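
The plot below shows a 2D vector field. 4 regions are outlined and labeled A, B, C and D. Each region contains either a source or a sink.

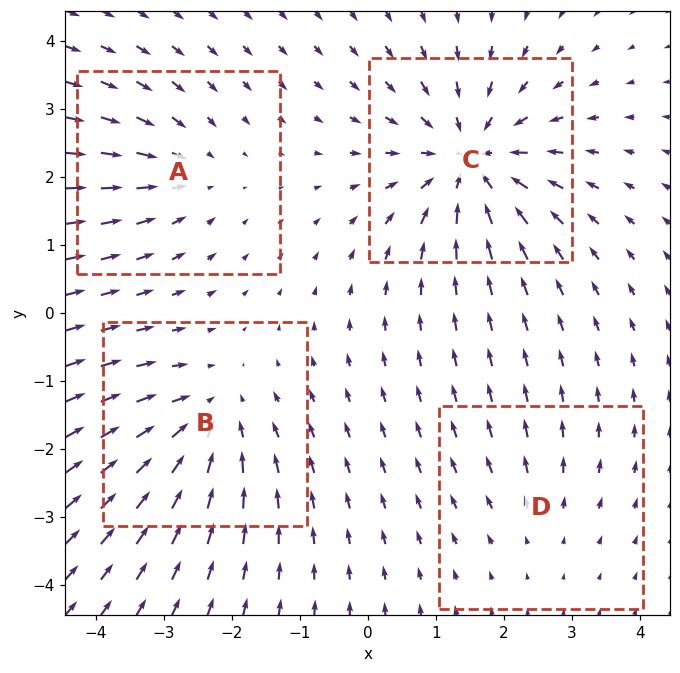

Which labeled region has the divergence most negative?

Divergence at each region's feature centre — A: about -4, B: about -5, C: about -7, D: about +2. Region C is most negative.

C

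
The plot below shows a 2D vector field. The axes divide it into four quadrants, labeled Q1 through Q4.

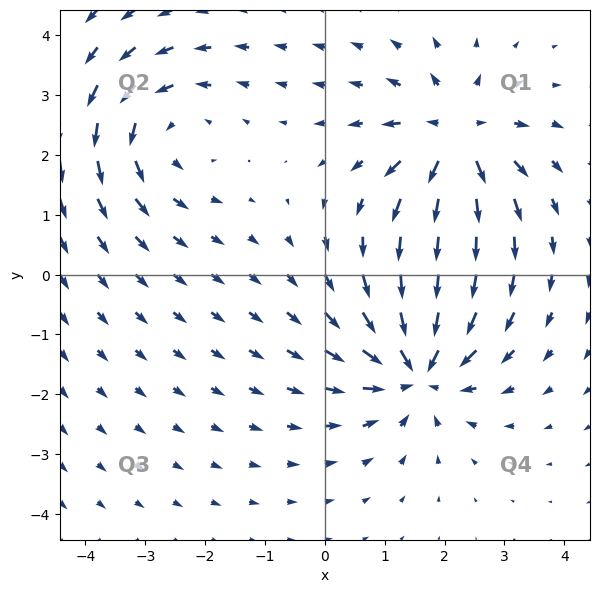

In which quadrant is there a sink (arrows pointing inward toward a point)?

Q4

The sink sits at approximately (1.5, -1.6), which lies in quadrant Q4. The divergence there is about -5, negative as expected for a sink.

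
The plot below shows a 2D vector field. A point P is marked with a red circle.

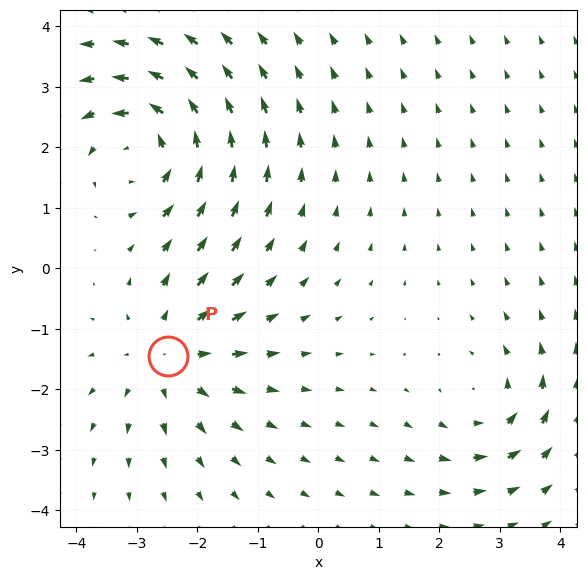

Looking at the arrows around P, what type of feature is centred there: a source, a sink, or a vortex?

At P (-2.5, -1.4) the arrows spread outward. Divergence about +4, curl ≈0 — positive divergence with near-zero curl is a source.

source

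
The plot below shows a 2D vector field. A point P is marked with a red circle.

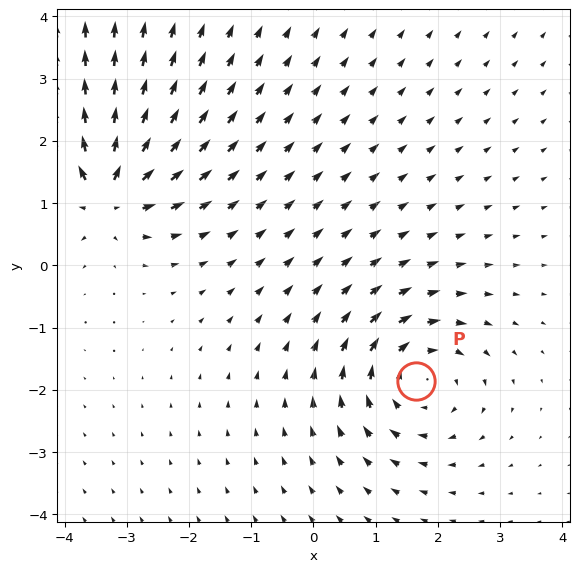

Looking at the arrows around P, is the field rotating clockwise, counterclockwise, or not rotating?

Near P at (1.7, -1.9) the arrows circulate clockwise. The curl (z-component) there is about -4; negative curl means clockwise rotation.

clockwise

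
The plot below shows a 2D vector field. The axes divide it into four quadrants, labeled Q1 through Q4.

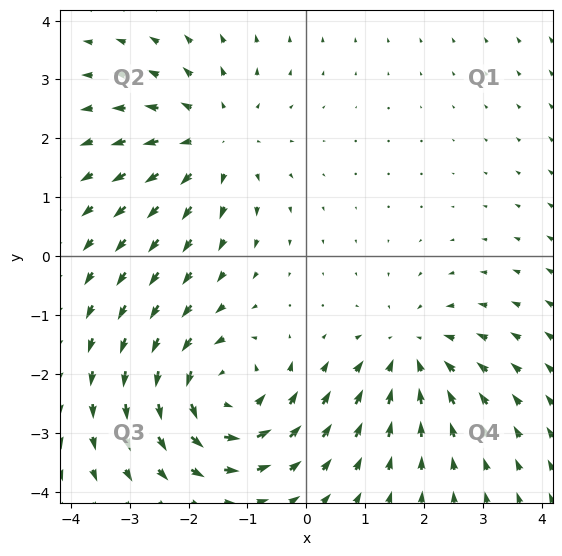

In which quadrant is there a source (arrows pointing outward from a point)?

The source sits at approximately (-1.6, 2.0), which lies in quadrant Q2. The divergence there is about +4, positive as expected for a source.

Q2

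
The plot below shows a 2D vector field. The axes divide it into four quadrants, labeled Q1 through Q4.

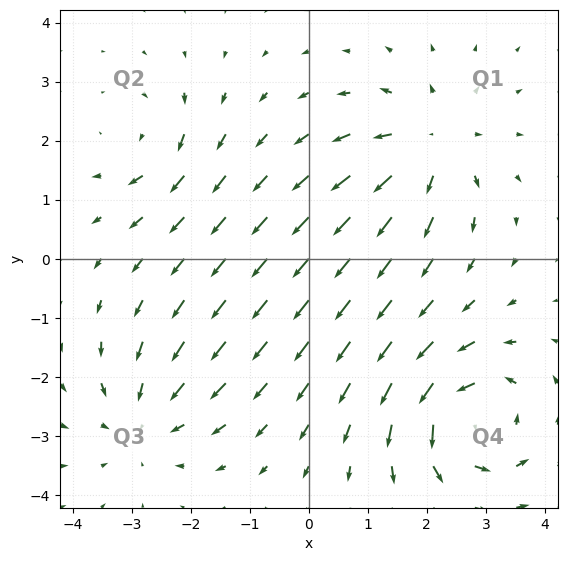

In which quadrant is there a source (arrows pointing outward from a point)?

Q1

The source sits at approximately (2.1, 1.9), which lies in quadrant Q1. The divergence there is about +4, positive as expected for a source.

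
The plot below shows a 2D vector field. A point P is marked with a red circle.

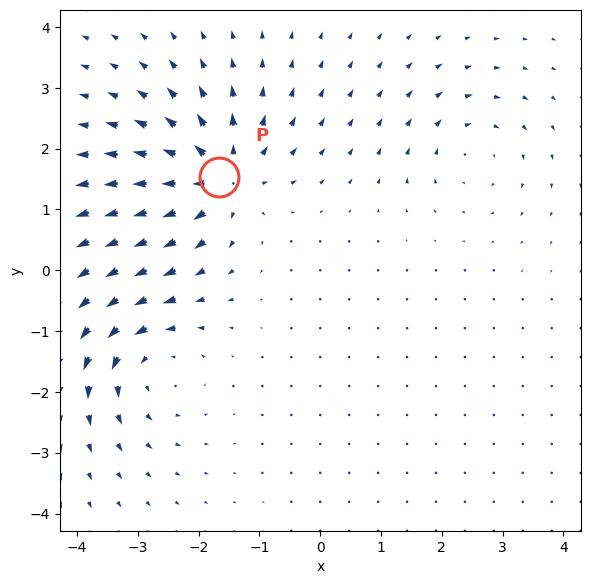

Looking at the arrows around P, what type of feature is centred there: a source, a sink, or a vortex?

At P (-1.7, 1.5) the arrows spread outward. Divergence about +6, curl ≈0 — positive divergence with near-zero curl is a source.

source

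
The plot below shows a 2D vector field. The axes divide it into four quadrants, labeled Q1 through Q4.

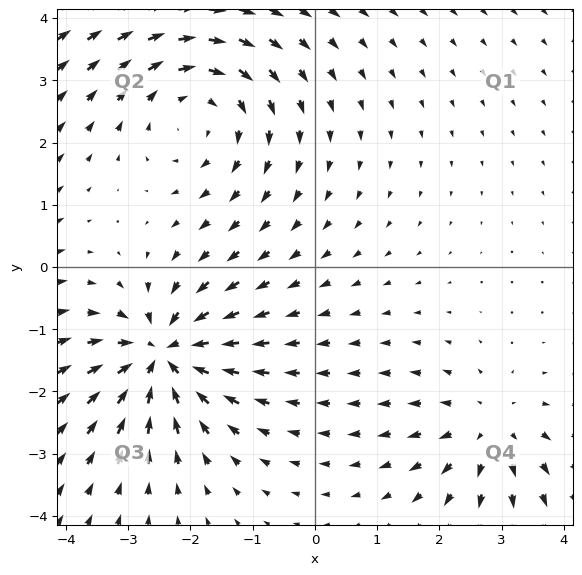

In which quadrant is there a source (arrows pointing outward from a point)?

Q4

The source sits at approximately (2.8, -2.6), which lies in quadrant Q4. The divergence there is about +3, positive as expected for a source.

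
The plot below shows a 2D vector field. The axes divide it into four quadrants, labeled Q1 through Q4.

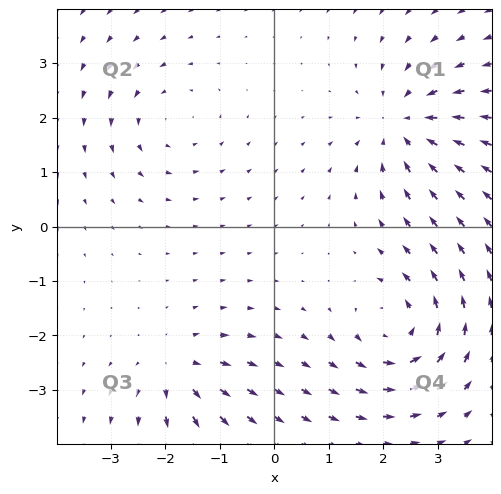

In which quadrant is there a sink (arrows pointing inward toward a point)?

The sink sits at approximately (2.4, 1.9), which lies in quadrant Q1. The divergence there is about -4, negative as expected for a sink.

Q1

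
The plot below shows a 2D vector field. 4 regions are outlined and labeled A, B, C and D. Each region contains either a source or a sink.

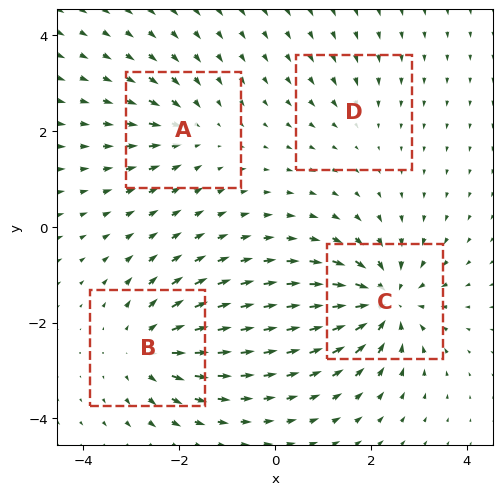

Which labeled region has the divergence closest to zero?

D

Divergence at each region's feature centre — A: about -4, B: about +5, C: about -7, D: about -2. Region D is closest to zero.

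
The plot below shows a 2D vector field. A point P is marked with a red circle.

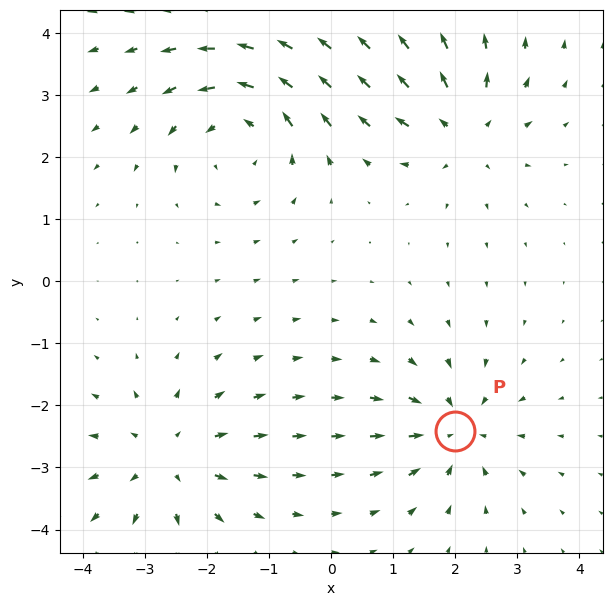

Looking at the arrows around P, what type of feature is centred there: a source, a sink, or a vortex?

sink

At P (2.0, -2.4) the arrows converge inward. Divergence about -5, curl ≈0 — negative divergence with near-zero curl is a sink.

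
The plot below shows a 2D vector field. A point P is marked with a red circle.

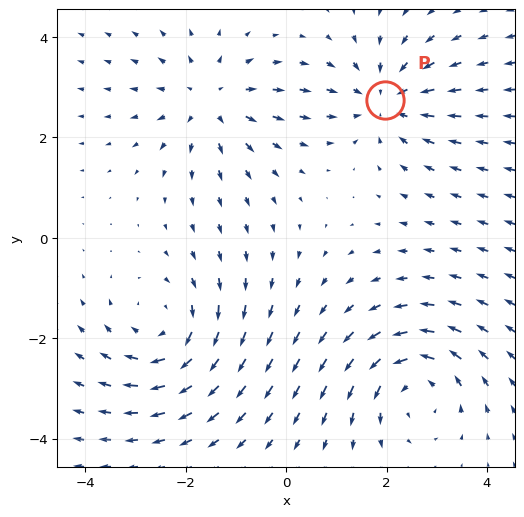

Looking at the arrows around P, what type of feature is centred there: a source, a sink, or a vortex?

At P (2.0, 2.7) the arrows converge inward. Divergence about -3, curl ≈0 — negative divergence with near-zero curl is a sink.

sink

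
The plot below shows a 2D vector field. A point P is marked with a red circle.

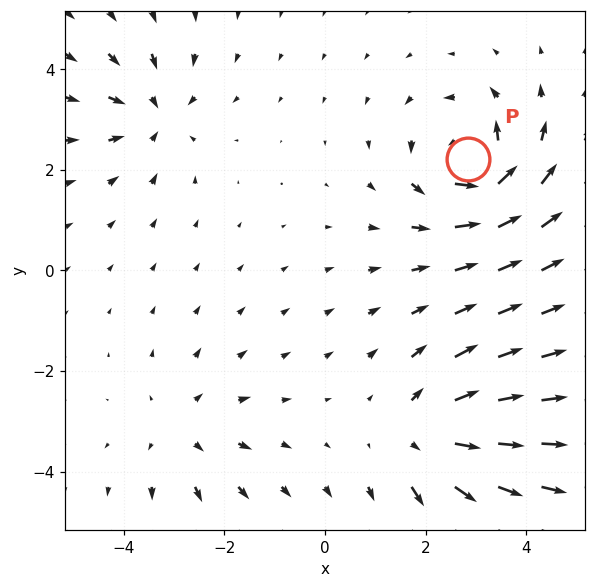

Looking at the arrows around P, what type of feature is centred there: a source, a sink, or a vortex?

vortex

At P (2.8, 2.2) the arrows circulate counterclockwise. Divergence ≈0, curl about +6 — near-zero divergence with nonzero curl is a vortex.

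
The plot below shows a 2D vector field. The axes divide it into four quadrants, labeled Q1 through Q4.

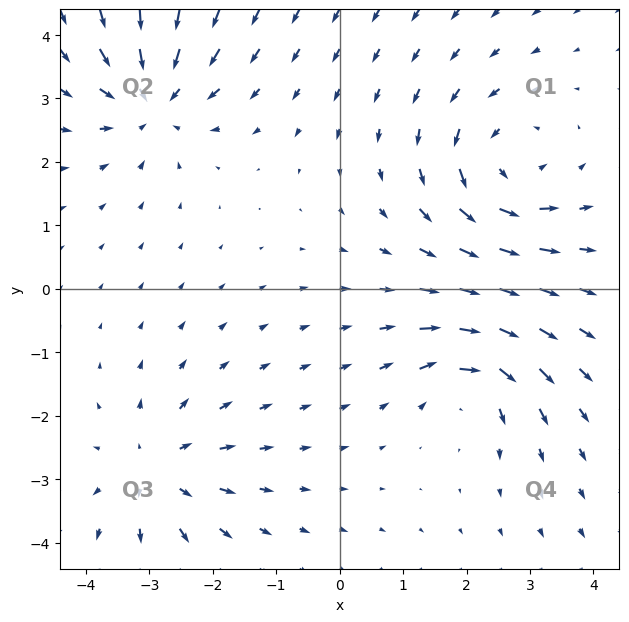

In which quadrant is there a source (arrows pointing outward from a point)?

The source sits at approximately (-2.9, -2.9), which lies in quadrant Q3. The divergence there is about +3, positive as expected for a source.

Q3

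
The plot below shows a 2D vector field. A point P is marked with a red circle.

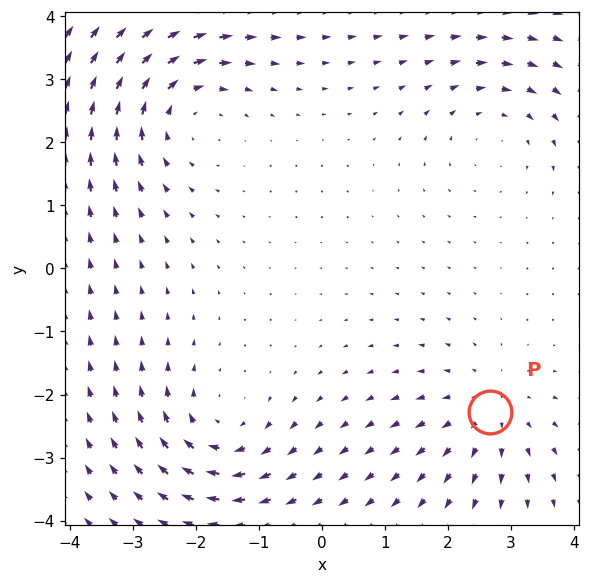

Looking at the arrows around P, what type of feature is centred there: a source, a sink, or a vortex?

source

At P (2.7, -2.3) the arrows spread outward. Divergence about +3, curl ≈0 — positive divergence with near-zero curl is a source.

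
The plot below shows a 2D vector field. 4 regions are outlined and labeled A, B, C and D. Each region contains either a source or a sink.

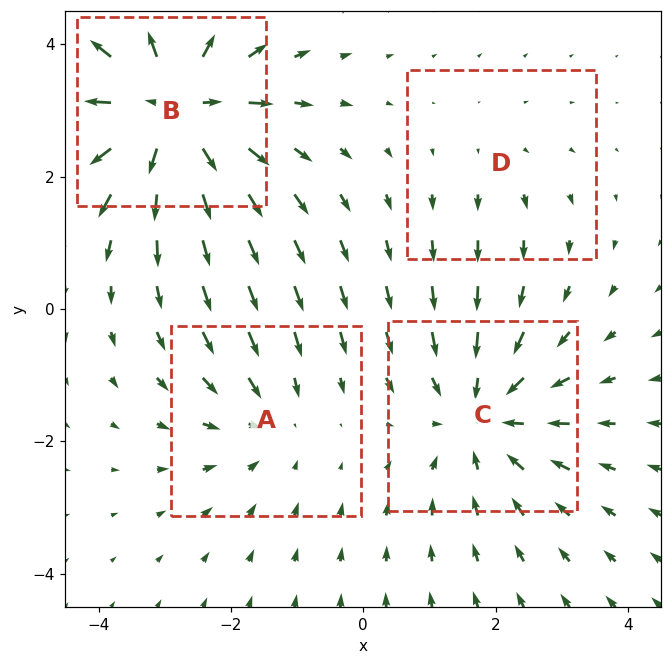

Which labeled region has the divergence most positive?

B

Divergence at each region's feature centre — A: about -3, B: about +6, C: about -4, D: about +2. Region B is most positive.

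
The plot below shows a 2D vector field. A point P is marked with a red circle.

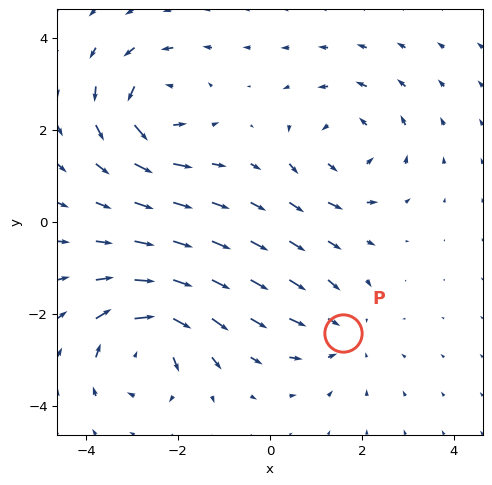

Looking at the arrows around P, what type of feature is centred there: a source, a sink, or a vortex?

At P (1.6, -2.4) the arrows converge inward. Divergence about -3, curl ≈0 — negative divergence with near-zero curl is a sink.

sink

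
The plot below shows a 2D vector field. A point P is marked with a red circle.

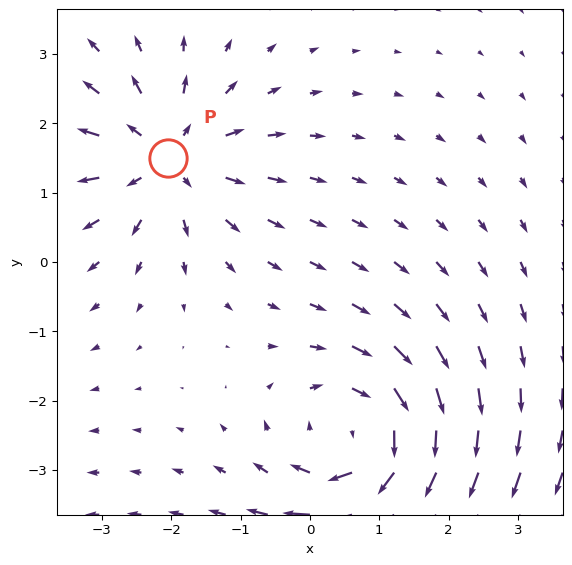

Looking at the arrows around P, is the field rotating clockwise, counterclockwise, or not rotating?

Near P at (-2.1, 1.5) the arrows show no circulation. The curl there is ≈0.

not rotating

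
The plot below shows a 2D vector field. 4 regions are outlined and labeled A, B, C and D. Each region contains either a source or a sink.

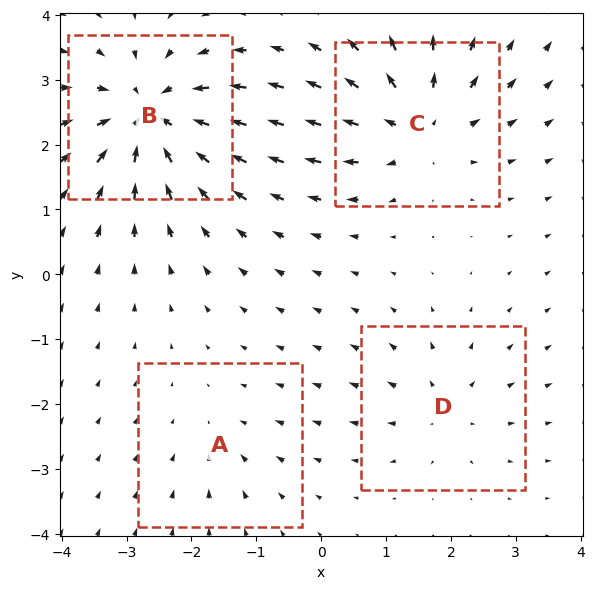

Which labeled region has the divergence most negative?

Divergence at each region's feature centre — A: about -2, B: about -7, C: about +6, D: about +3. Region B is most negative.

B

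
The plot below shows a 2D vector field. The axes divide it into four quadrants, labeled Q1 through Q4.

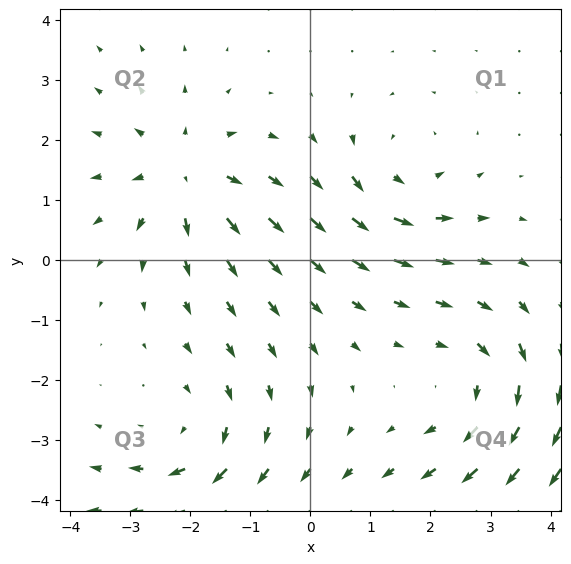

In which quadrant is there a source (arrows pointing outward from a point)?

The source sits at approximately (-2.1, 1.4), which lies in quadrant Q2. The divergence there is about +4, positive as expected for a source.

Q2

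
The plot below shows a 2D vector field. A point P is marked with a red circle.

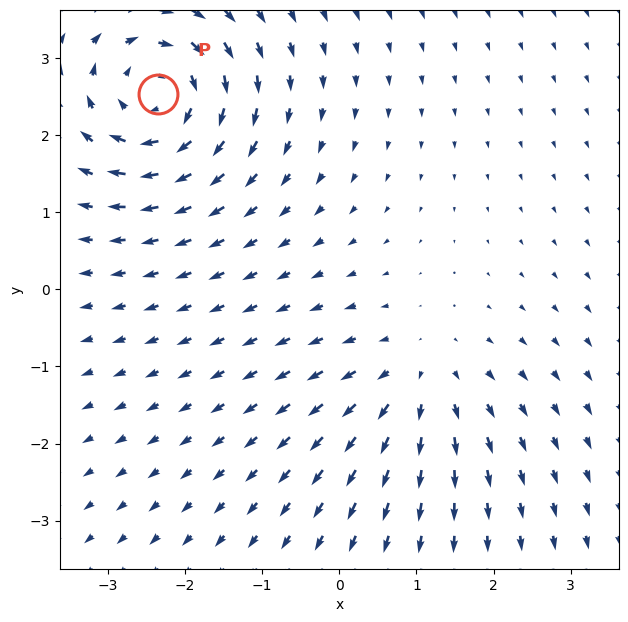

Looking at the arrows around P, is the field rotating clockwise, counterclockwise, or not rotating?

Near P at (-2.3, 2.5) the arrows circulate clockwise. The curl (z-component) there is about -5; negative curl means clockwise rotation.

clockwise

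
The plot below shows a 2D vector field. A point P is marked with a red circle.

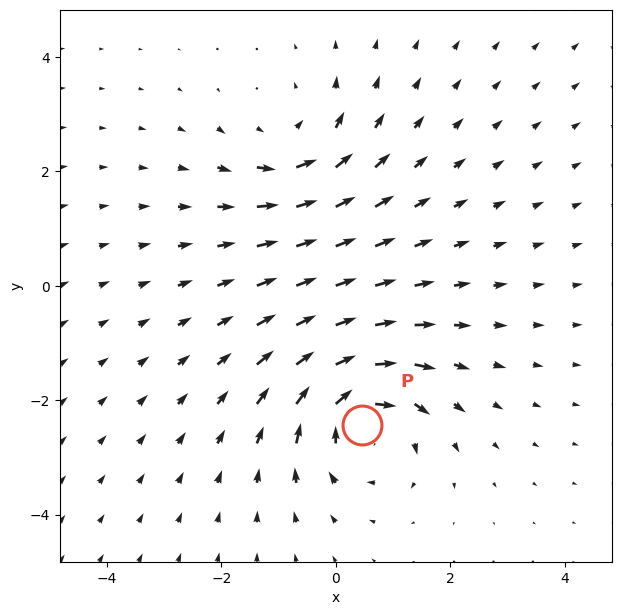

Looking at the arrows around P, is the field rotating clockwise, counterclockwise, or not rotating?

Near P at (0.5, -2.4) the arrows circulate clockwise. The curl (z-component) there is about -5; negative curl means clockwise rotation.

clockwise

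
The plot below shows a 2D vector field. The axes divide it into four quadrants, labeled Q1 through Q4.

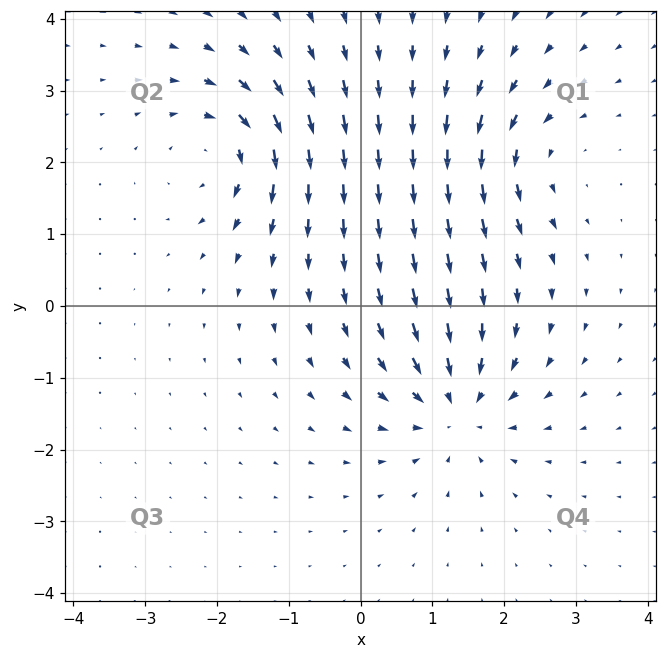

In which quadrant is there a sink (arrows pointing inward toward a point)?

Q4

The sink sits at approximately (1.3, -1.4), which lies in quadrant Q4. The divergence there is about -6, negative as expected for a sink.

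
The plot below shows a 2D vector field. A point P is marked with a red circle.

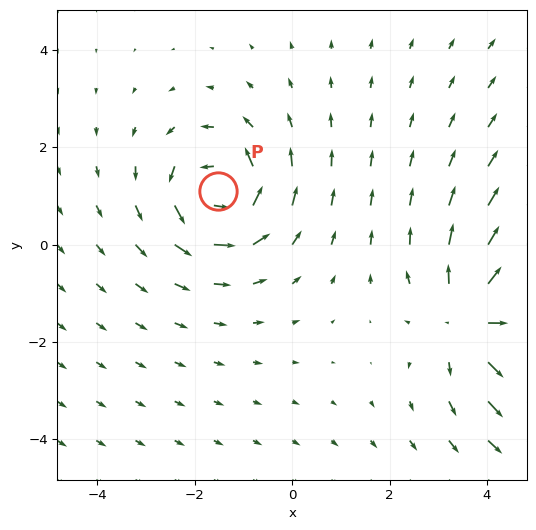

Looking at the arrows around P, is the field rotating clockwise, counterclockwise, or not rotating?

Near P at (-1.5, 1.1) the arrows circulate counterclockwise. The curl (z-component) there is about +5; positive curl means counterclockwise rotation.

counterclockwise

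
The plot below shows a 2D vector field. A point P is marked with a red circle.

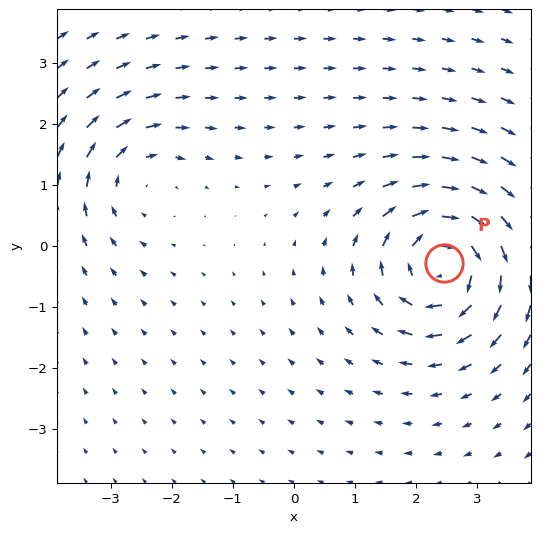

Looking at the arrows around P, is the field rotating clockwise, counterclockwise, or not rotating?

clockwise

Near P at (2.5, -0.3) the arrows circulate clockwise. The curl (z-component) there is about -6; negative curl means clockwise rotation.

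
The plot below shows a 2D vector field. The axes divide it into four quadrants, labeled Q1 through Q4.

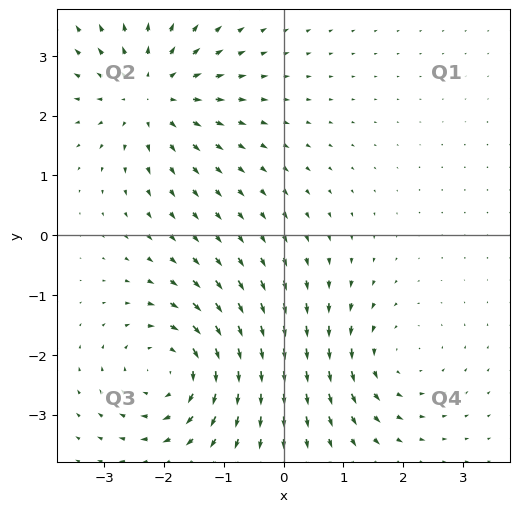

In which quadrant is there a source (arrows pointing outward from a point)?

The source sits at approximately (-2.2, 2.4), which lies in quadrant Q2. The divergence there is about +4, positive as expected for a source.

Q2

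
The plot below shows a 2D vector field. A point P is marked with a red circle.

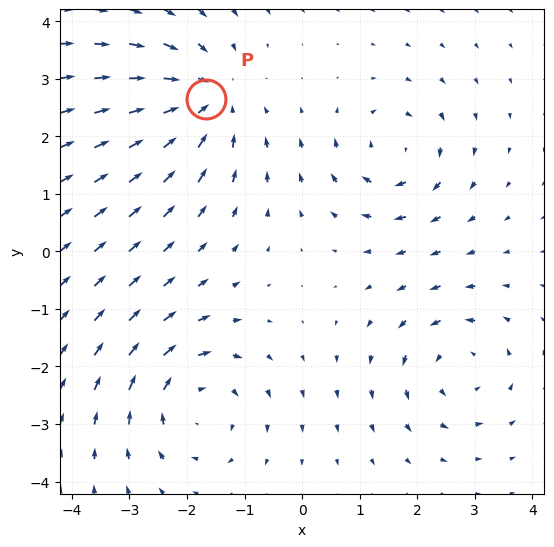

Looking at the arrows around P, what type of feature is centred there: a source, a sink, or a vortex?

At P (-1.7, 2.7) the arrows converge inward. Divergence about -4, curl ≈0 — negative divergence with near-zero curl is a sink.

sink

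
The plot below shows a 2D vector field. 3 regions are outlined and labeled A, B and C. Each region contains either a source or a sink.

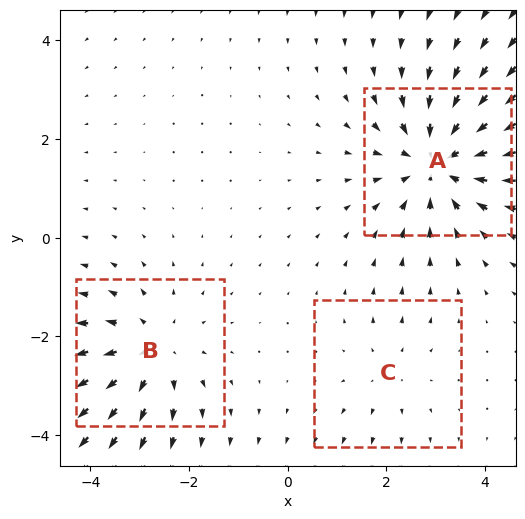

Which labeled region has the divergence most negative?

A

Divergence at each region's feature centre — A: about -4, B: about +3, C: about +2. Region A is most negative.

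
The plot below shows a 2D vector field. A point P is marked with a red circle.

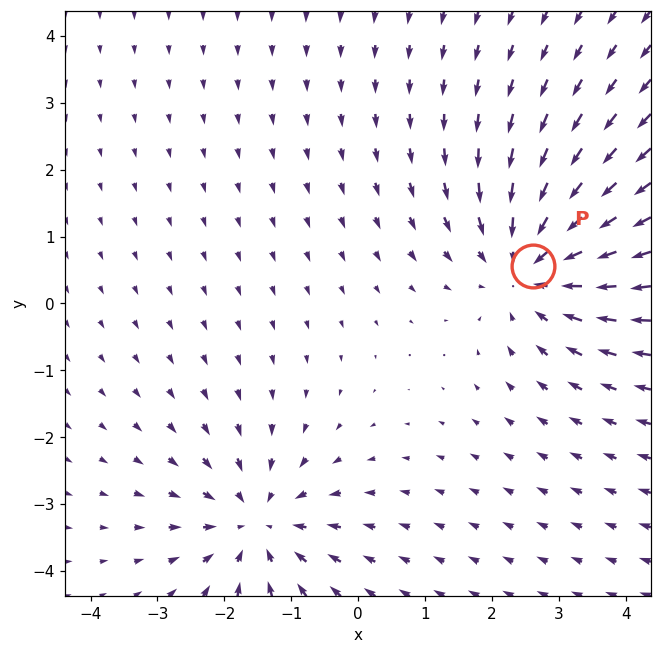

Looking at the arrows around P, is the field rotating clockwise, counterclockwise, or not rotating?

Near P at (2.6, 0.6) the arrows show no circulation. The curl there is ≈0.

not rotating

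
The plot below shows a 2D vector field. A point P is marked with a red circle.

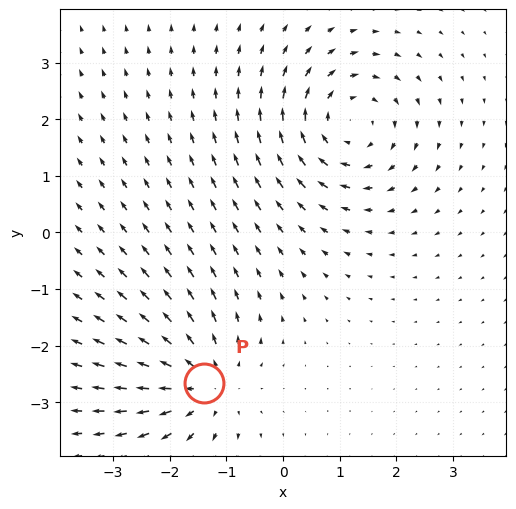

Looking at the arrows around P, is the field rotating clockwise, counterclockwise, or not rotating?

not rotating

Near P at (-1.4, -2.7) the arrows show no circulation. The curl there is ≈0.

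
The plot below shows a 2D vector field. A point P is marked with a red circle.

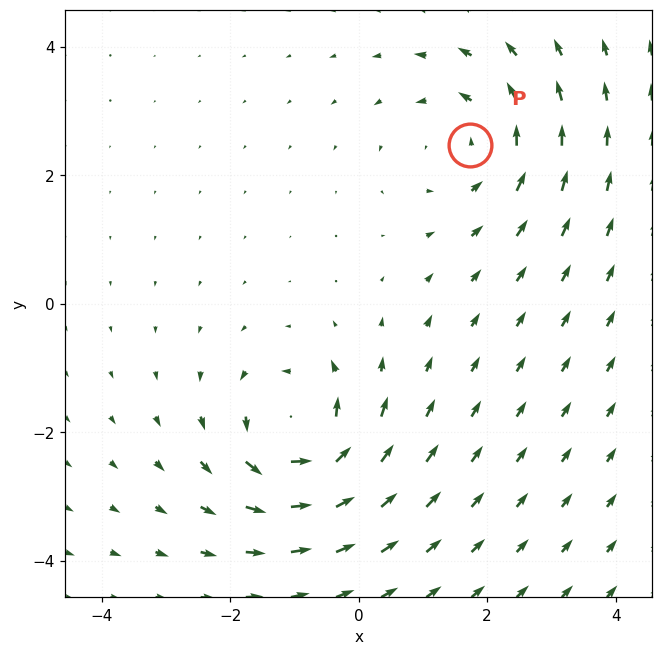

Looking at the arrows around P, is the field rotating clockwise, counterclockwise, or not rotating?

Near P at (1.7, 2.5) the arrows circulate counterclockwise. The curl (z-component) there is about +4; positive curl means counterclockwise rotation.

counterclockwise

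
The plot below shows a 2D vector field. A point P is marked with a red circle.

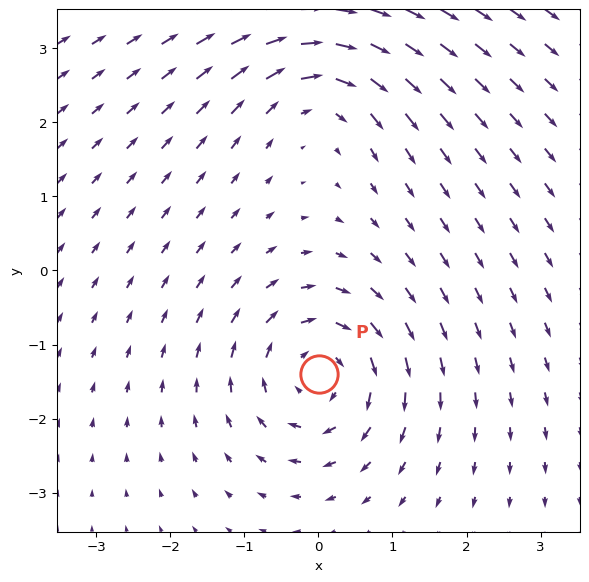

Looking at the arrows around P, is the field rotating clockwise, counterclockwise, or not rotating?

Near P at (0.0, -1.4) the arrows circulate clockwise. The curl (z-component) there is about -4; negative curl means clockwise rotation.

clockwise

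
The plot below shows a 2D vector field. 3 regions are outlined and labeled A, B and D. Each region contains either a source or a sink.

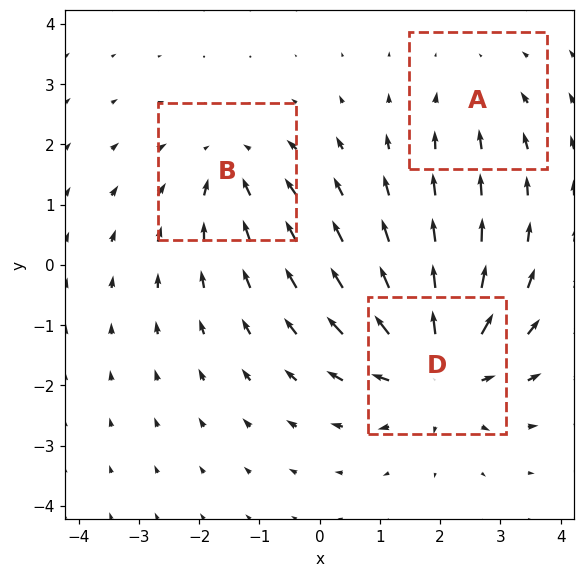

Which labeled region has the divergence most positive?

D

Divergence at each region's feature centre — A: about -2, B: about -3, D: about +5. Region D is most positive.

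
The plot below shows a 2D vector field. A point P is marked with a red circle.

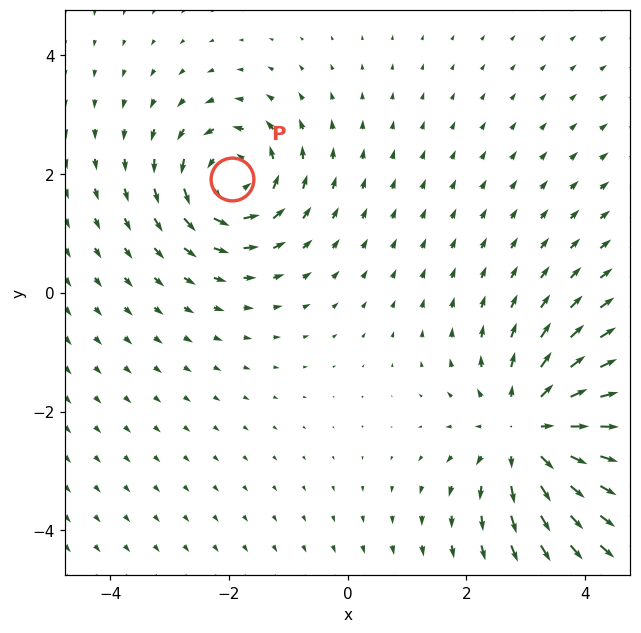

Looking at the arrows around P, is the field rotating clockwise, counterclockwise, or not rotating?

counterclockwise

Near P at (-2.0, 1.9) the arrows circulate counterclockwise. The curl (z-component) there is about +4; positive curl means counterclockwise rotation.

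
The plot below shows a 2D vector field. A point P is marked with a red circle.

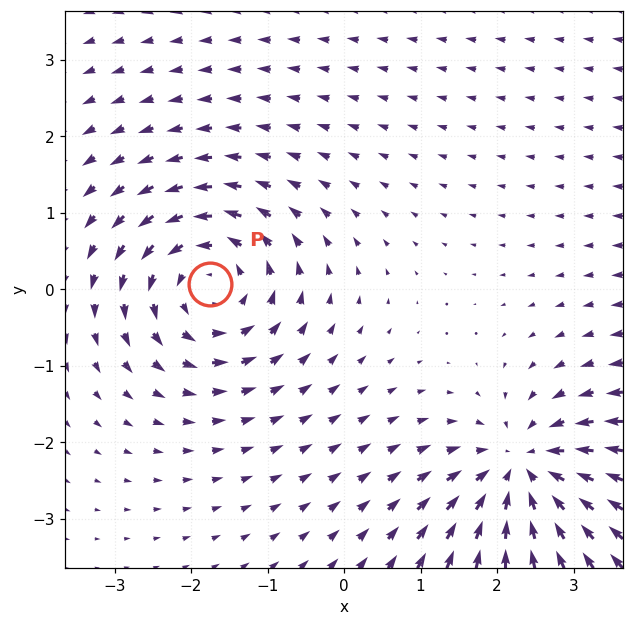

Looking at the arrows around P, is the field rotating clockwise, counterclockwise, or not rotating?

counterclockwise

Near P at (-1.8, 0.1) the arrows circulate counterclockwise. The curl (z-component) there is about +3; positive curl means counterclockwise rotation.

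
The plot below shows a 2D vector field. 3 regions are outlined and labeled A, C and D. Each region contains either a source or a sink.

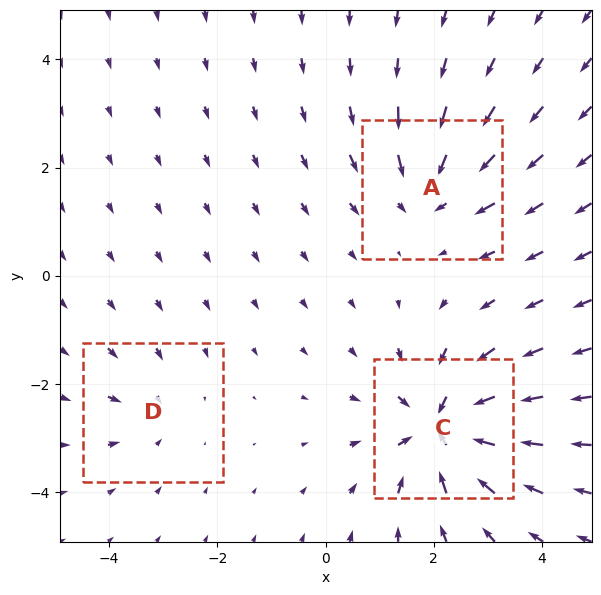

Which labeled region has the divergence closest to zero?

Divergence at each region's feature centre — A: about -3, C: about -6, D: about -2. Region D is closest to zero.

D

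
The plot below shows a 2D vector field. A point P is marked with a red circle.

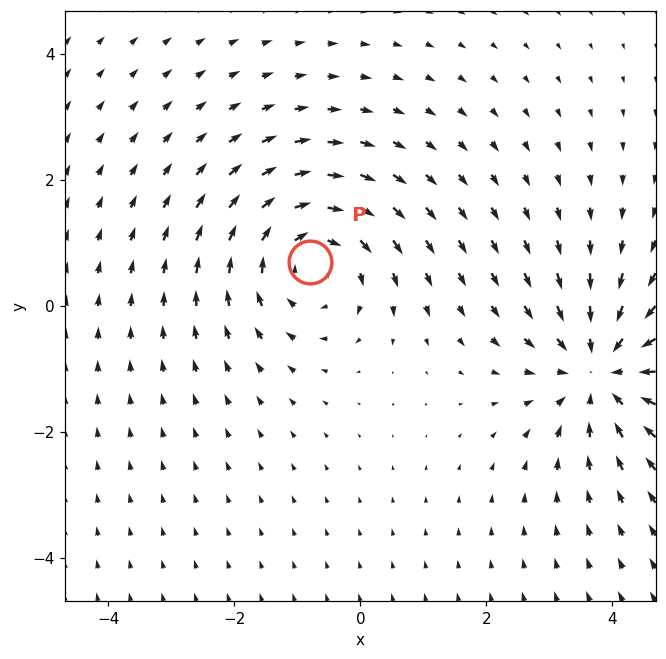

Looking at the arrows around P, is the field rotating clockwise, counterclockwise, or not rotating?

clockwise

Near P at (-0.8, 0.7) the arrows circulate clockwise. The curl (z-component) there is about -3; negative curl means clockwise rotation.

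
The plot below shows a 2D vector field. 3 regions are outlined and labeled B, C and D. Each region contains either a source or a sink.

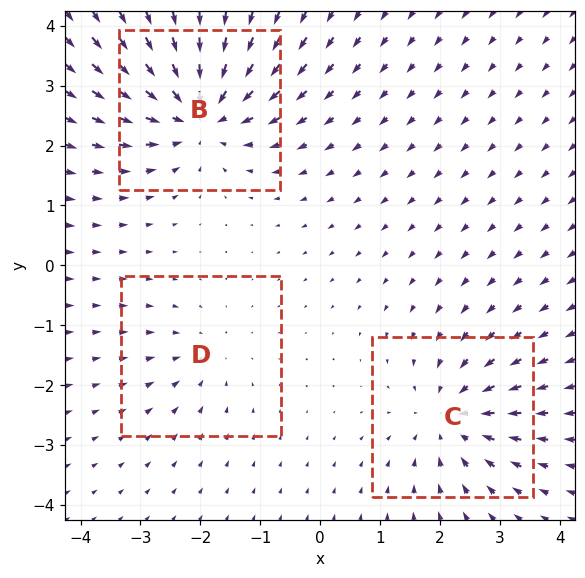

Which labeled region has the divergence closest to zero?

Divergence at each region's feature centre — B: about -5, C: about -4, D: about -2. Region D is closest to zero.

D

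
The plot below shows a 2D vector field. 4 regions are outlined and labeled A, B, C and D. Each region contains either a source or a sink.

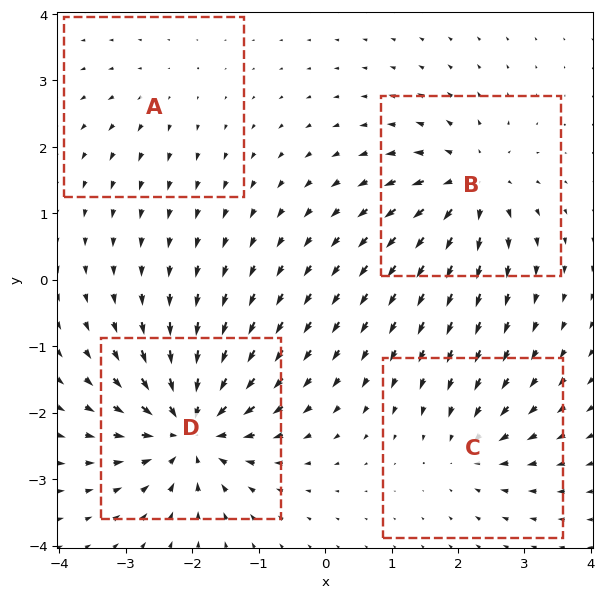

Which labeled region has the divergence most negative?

Divergence at each region's feature centre — A: about +2, B: about +6, C: about -4, D: about -8. Region D is most negative.

D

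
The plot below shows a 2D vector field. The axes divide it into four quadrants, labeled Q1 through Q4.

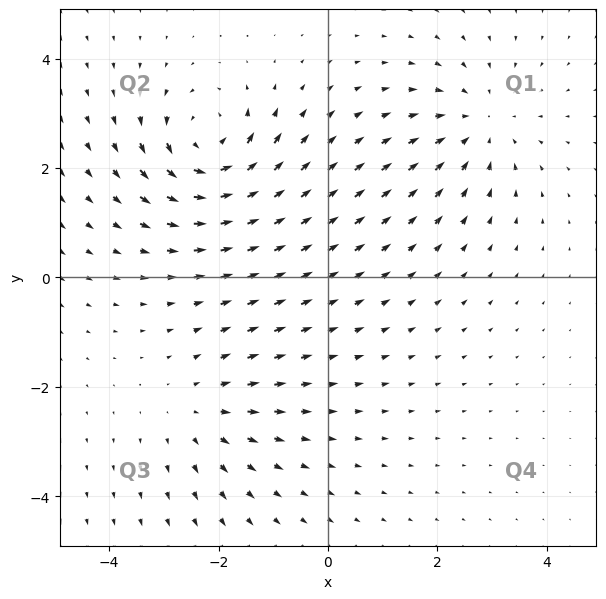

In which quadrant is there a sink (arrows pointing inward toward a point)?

Q1

The sink sits at approximately (2.8, 2.8), which lies in quadrant Q1. The divergence there is about -3, negative as expected for a sink.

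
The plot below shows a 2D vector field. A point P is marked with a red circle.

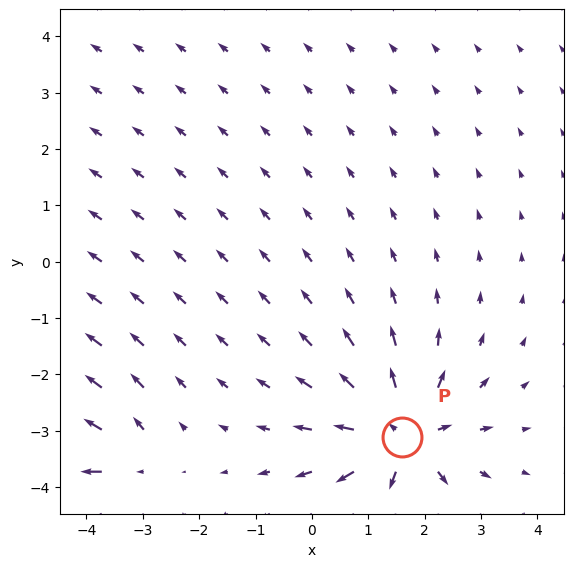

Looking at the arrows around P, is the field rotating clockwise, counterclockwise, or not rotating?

not rotating

Near P at (1.6, -3.1) the arrows show no circulation. The curl there is ≈0.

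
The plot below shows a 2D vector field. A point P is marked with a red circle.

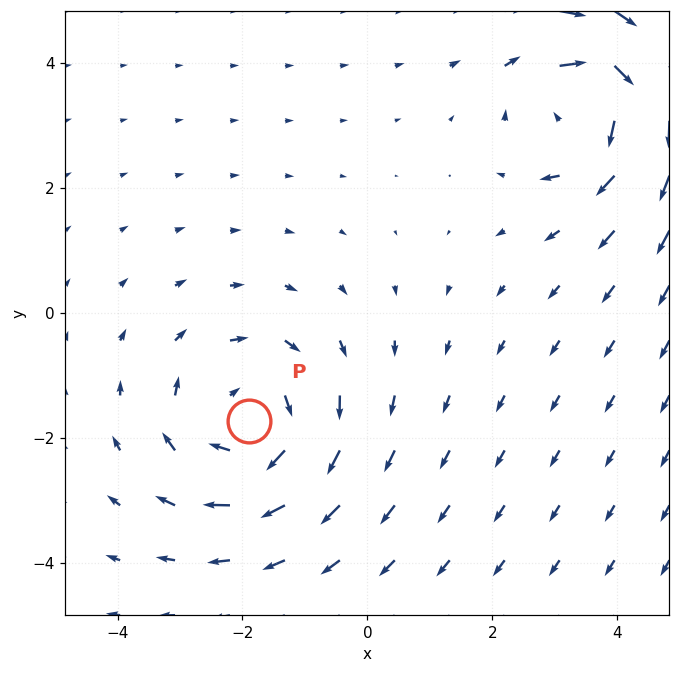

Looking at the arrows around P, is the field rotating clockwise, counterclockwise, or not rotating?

clockwise

Near P at (-1.9, -1.7) the arrows circulate clockwise. The curl (z-component) there is about -3; negative curl means clockwise rotation.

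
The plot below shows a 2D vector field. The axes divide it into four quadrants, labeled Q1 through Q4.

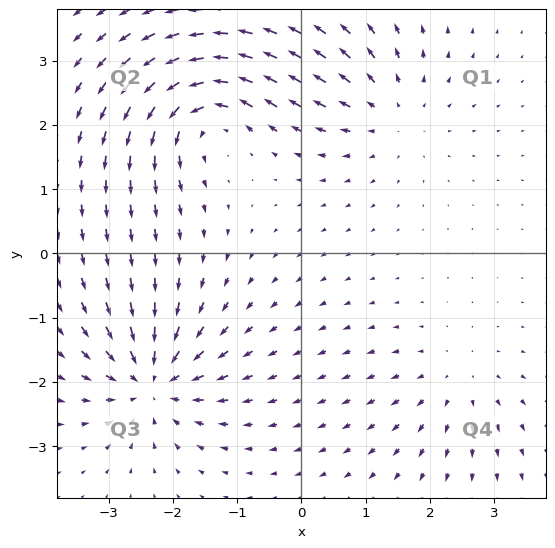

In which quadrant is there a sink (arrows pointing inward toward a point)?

Q3

The sink sits at approximately (-2.3, -2.0), which lies in quadrant Q3. The divergence there is about -7, negative as expected for a sink.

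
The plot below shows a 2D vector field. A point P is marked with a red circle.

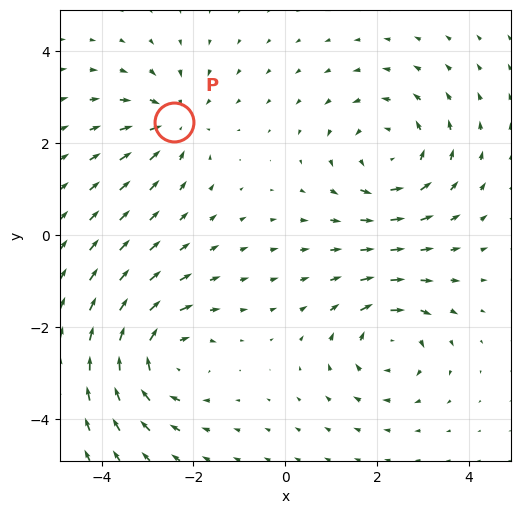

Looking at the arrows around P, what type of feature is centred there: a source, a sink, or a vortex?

At P (-2.4, 2.5) the arrows converge inward. Divergence about -4, curl ≈0 — negative divergence with near-zero curl is a sink.

sink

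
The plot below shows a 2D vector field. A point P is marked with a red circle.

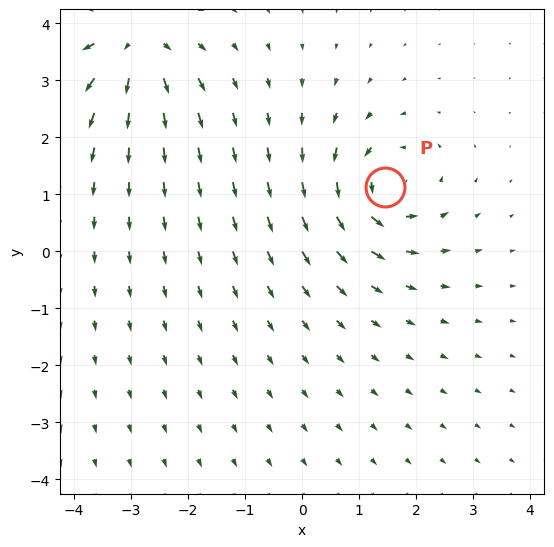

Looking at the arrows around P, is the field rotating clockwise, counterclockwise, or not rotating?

counterclockwise

Near P at (1.5, 1.1) the arrows circulate counterclockwise. The curl (z-component) there is about +6; positive curl means counterclockwise rotation.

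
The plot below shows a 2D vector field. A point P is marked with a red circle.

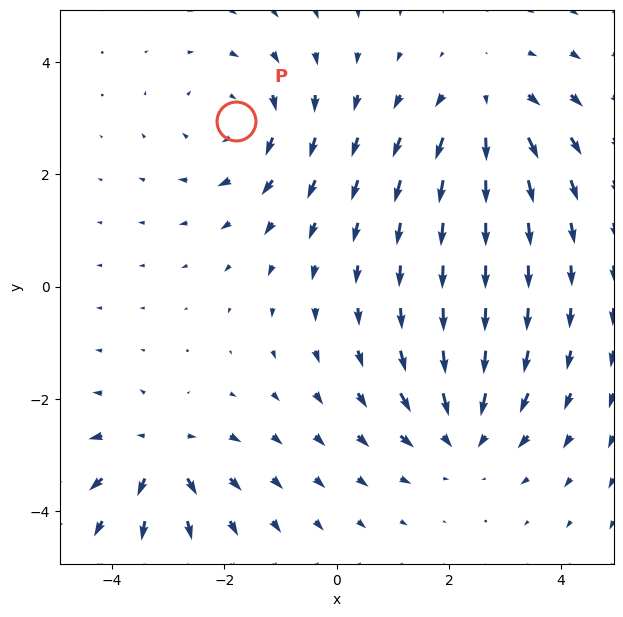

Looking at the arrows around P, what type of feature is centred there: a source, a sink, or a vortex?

vortex

At P (-1.8, 3.0) the arrows circulate clockwise. Divergence ≈0, curl about -4 — near-zero divergence with nonzero curl is a vortex.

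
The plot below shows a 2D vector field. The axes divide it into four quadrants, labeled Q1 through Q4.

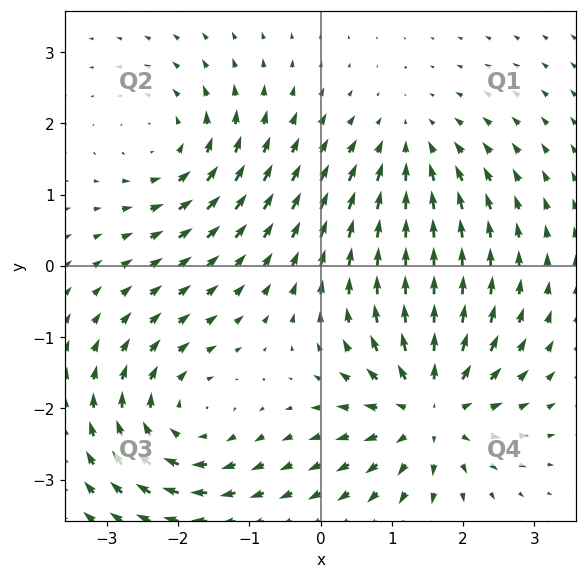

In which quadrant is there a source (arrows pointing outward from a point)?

The source sits at approximately (1.5, -2.0), which lies in quadrant Q4. The divergence there is about +5, positive as expected for a source.

Q4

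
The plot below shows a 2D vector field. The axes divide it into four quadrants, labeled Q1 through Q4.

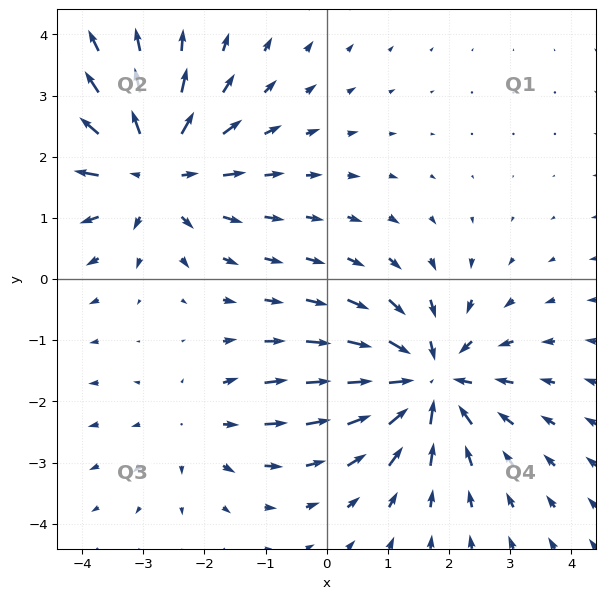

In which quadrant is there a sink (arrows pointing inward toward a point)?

The sink sits at approximately (1.7, -1.7), which lies in quadrant Q4. The divergence there is about -5, negative as expected for a sink.

Q4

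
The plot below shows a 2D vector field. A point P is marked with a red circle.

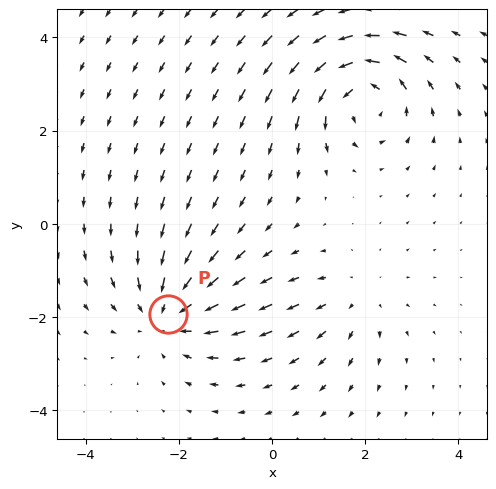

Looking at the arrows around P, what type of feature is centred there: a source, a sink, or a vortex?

At P (-2.2, -1.9) the arrows converge inward. Divergence about -4, curl ≈0 — negative divergence with near-zero curl is a sink.

sink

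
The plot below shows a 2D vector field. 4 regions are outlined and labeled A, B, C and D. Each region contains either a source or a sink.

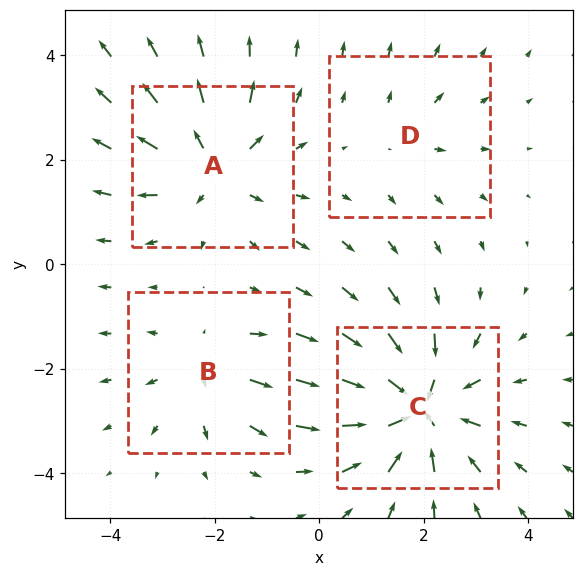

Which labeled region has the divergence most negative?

Divergence at each region's feature centre — A: about +5, B: about +4, C: about -7, D: about +2. Region C is most negative.

C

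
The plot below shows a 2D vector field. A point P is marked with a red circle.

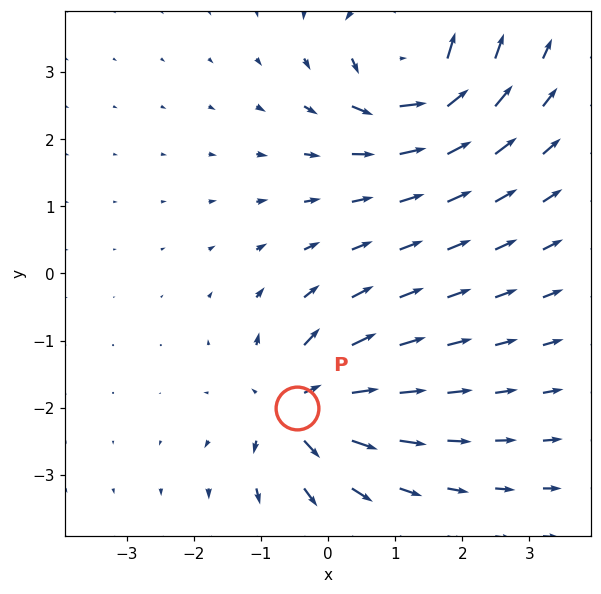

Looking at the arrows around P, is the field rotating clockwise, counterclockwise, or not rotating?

not rotating

Near P at (-0.5, -2.0) the arrows show no circulation. The curl there is ≈0.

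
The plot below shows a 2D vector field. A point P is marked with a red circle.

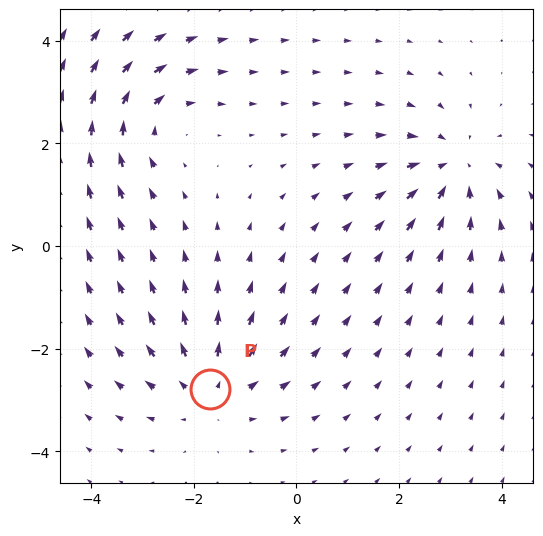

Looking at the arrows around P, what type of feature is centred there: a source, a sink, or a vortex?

At P (-1.7, -2.8) the arrows spread outward. Divergence about +4, curl ≈0 — positive divergence with near-zero curl is a source.

source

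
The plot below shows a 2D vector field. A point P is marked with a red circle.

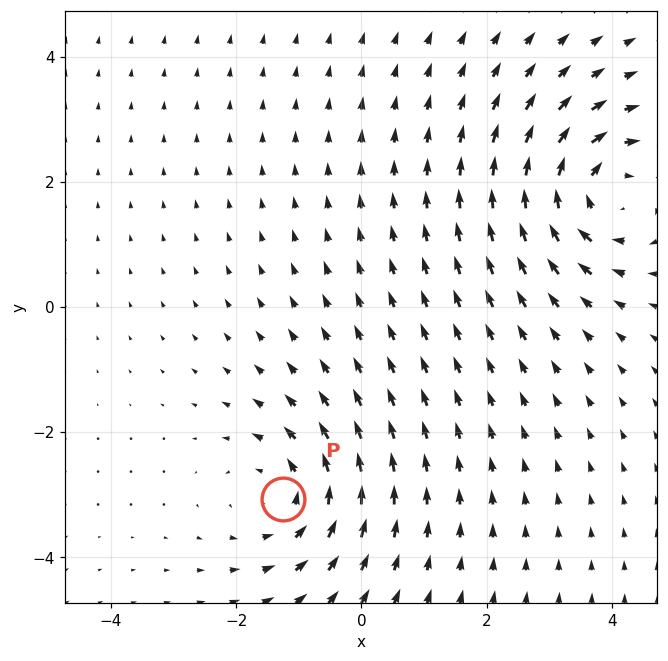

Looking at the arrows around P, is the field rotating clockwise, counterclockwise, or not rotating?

counterclockwise

Near P at (-1.2, -3.1) the arrows circulate counterclockwise. The curl (z-component) there is about +4; positive curl means counterclockwise rotation.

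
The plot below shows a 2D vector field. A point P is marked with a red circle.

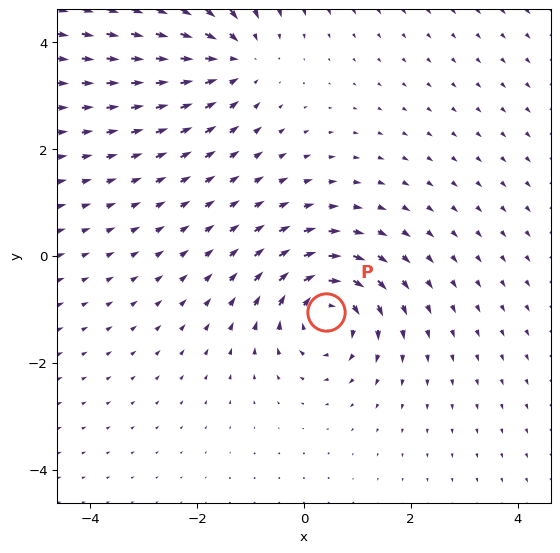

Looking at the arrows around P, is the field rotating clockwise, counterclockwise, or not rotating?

clockwise

Near P at (0.4, -1.1) the arrows circulate clockwise. The curl (z-component) there is about -5; negative curl means clockwise rotation.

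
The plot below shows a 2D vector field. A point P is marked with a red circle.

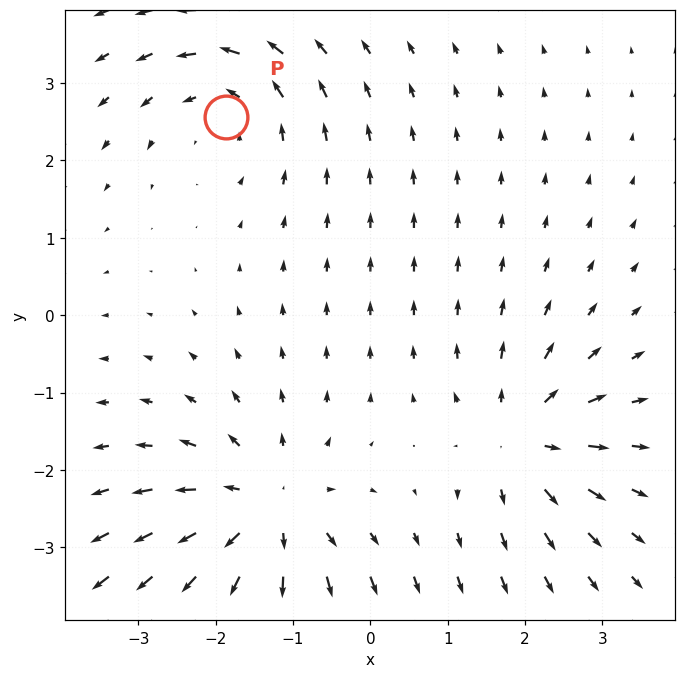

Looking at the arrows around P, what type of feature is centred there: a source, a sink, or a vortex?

At P (-1.9, 2.6) the arrows circulate counterclockwise. Divergence ≈0, curl about +4 — near-zero divergence with nonzero curl is a vortex.

vortex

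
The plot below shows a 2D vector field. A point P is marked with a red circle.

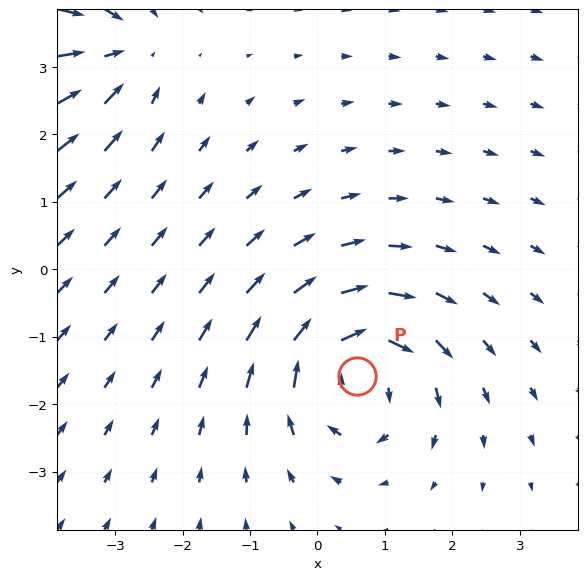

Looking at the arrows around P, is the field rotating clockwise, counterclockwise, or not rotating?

Near P at (0.6, -1.6) the arrows circulate clockwise. The curl (z-component) there is about -4; negative curl means clockwise rotation.

clockwise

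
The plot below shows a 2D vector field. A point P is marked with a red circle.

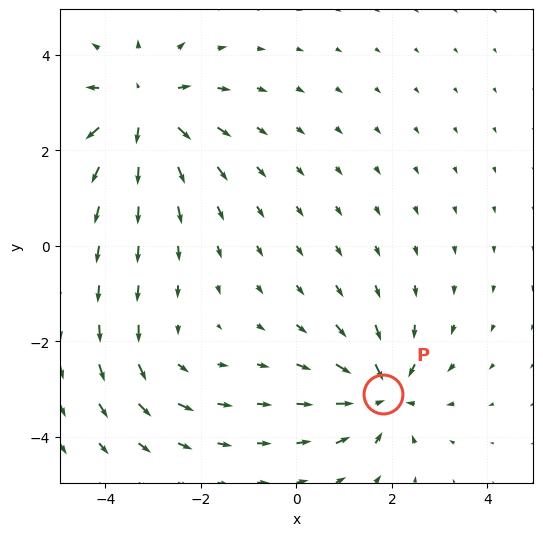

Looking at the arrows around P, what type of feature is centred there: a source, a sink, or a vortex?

sink

At P (1.8, -3.1) the arrows converge inward. Divergence about -5, curl ≈0 — negative divergence with near-zero curl is a sink.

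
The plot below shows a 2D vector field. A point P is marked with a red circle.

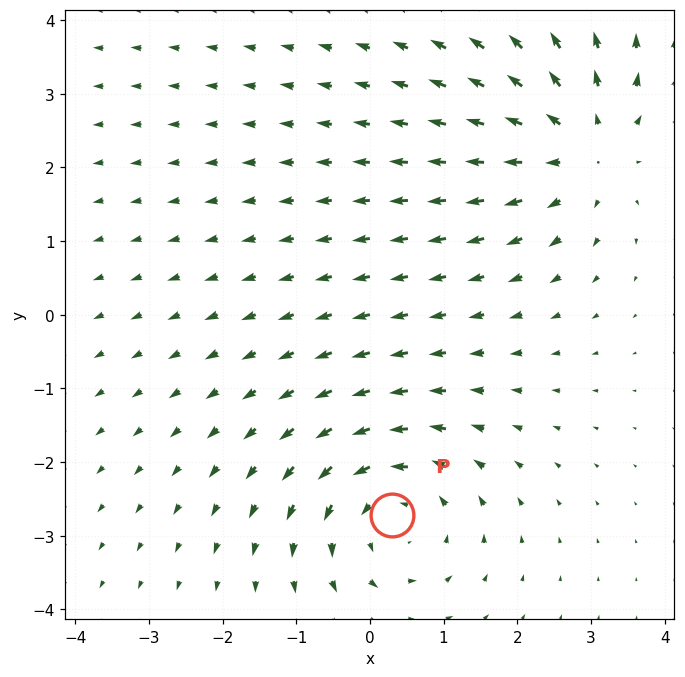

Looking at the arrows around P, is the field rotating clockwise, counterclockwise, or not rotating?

Near P at (0.3, -2.7) the arrows circulate counterclockwise. The curl (z-component) there is about +4; positive curl means counterclockwise rotation.

counterclockwise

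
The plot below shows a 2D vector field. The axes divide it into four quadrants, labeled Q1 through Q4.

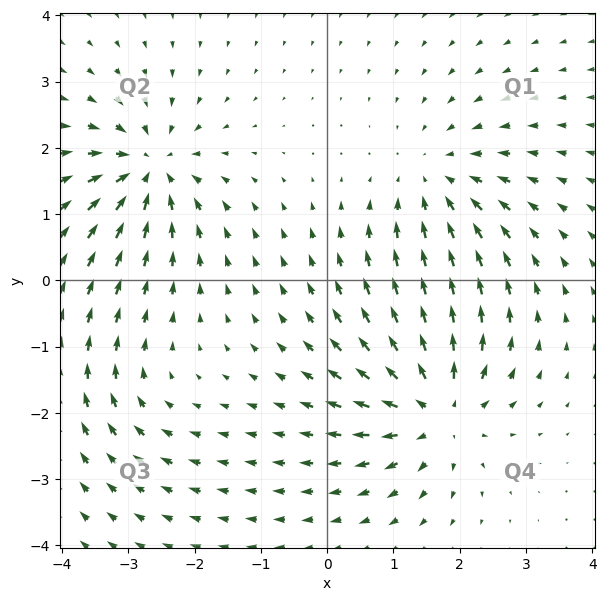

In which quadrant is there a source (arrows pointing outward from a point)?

Q4

The source sits at approximately (1.7, -1.9), which lies in quadrant Q4. The divergence there is about +6, positive as expected for a source.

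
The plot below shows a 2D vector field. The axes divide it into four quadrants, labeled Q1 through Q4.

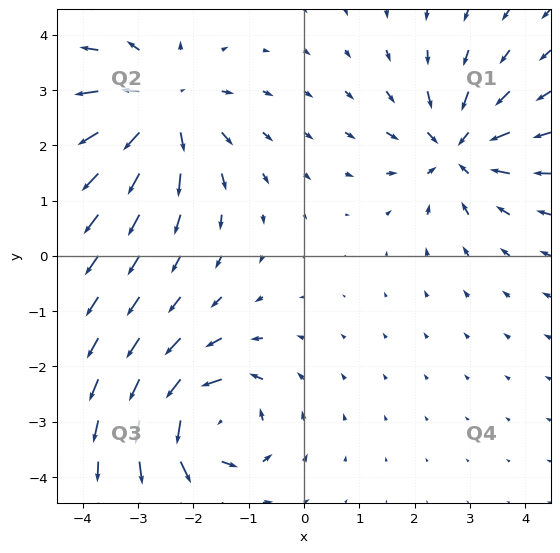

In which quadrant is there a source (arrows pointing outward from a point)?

Q2

The source sits at approximately (-2.6, 2.7), which lies in quadrant Q2. The divergence there is about +5, positive as expected for a source.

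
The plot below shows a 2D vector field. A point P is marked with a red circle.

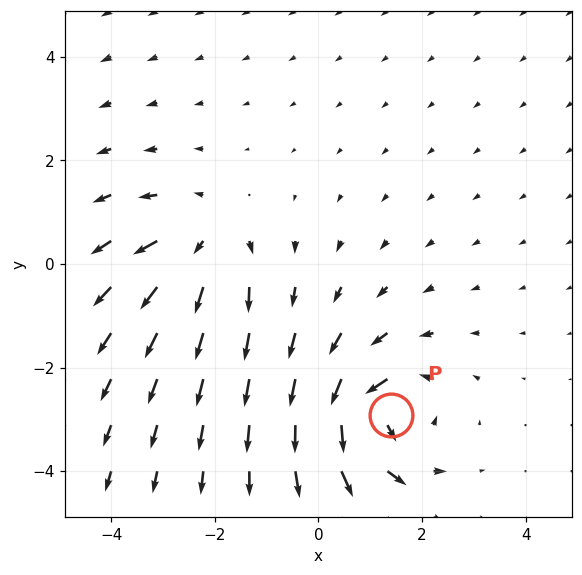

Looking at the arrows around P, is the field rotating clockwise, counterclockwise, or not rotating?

Near P at (1.4, -2.9) the arrows circulate counterclockwise. The curl (z-component) there is about +6; positive curl means counterclockwise rotation.

counterclockwise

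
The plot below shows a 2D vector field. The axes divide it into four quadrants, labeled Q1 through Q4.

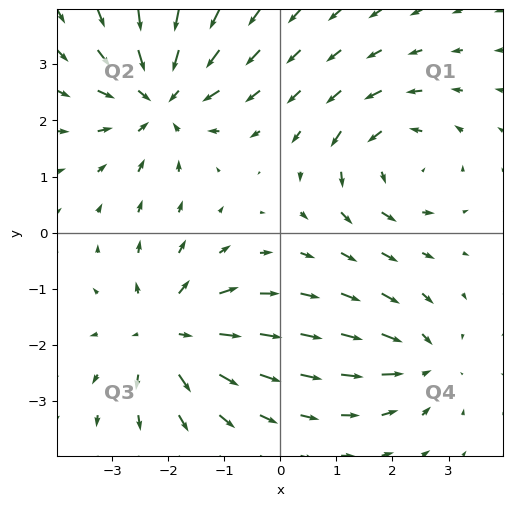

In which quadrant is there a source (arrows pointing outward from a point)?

The source sits at approximately (-2.0, -1.8), which lies in quadrant Q3. The divergence there is about +5, positive as expected for a source.

Q3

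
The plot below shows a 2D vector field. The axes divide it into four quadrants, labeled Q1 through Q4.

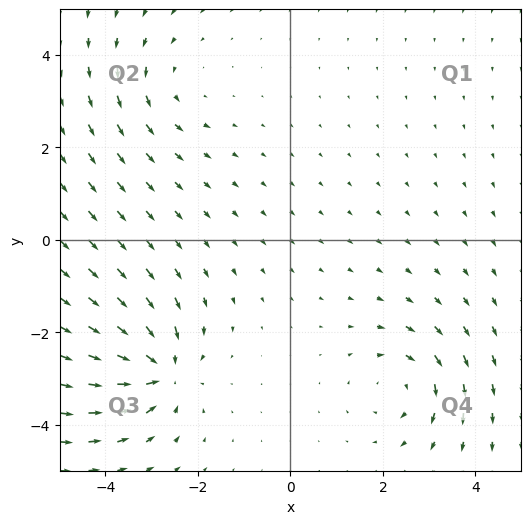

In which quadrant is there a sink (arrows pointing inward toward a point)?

Q3

The sink sits at approximately (-2.8, -2.8), which lies in quadrant Q3. The divergence there is about -5, negative as expected for a sink.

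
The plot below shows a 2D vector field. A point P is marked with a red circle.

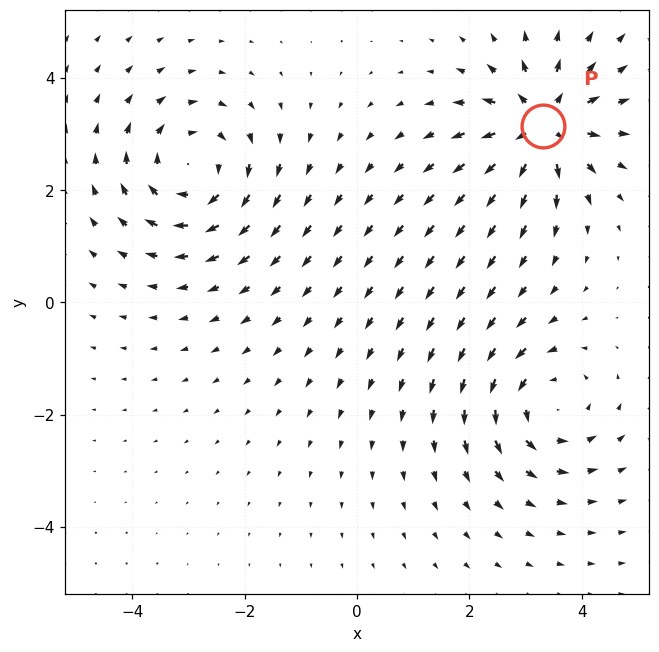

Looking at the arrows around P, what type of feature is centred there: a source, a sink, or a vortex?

At P (3.3, 3.1) the arrows spread outward. Divergence about +6, curl ≈0 — positive divergence with near-zero curl is a source.

source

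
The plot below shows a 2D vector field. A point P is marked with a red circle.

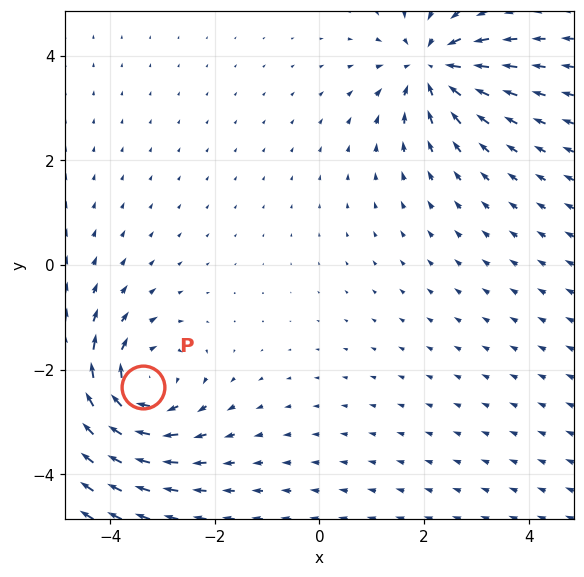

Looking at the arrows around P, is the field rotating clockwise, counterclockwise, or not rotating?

Near P at (-3.4, -2.3) the arrows circulate clockwise. The curl (z-component) there is about -4; negative curl means clockwise rotation.

clockwise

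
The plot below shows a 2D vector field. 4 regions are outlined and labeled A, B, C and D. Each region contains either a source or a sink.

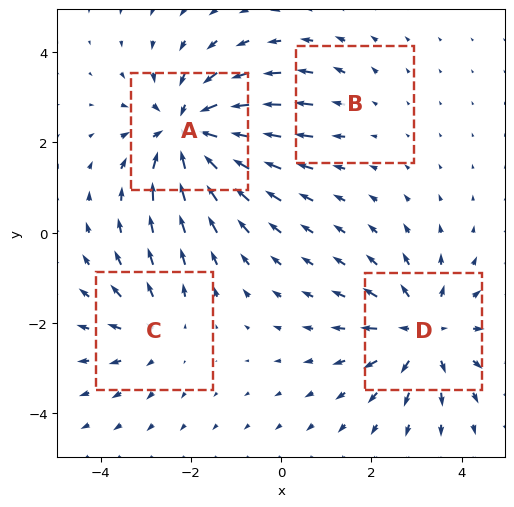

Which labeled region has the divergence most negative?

Divergence at each region's feature centre — A: about -6, B: about +2, C: about +3, D: about +5. Region A is most negative.

A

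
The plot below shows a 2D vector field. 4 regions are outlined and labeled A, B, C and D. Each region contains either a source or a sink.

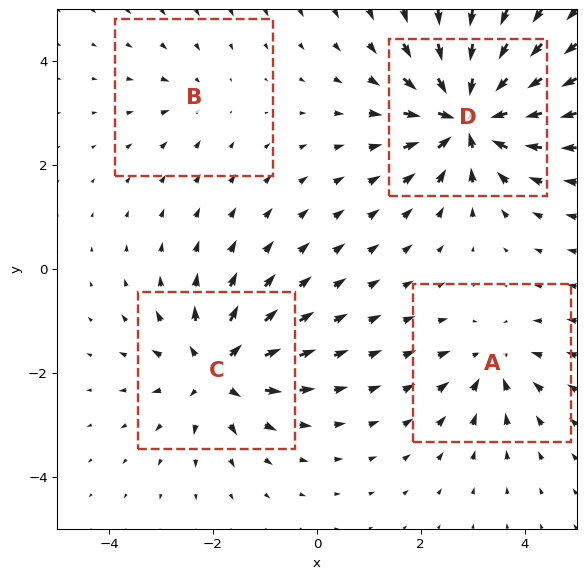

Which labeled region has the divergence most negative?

D

Divergence at each region's feature centre — A: about -4, B: about -2, C: about +6, D: about -9. Region D is most negative.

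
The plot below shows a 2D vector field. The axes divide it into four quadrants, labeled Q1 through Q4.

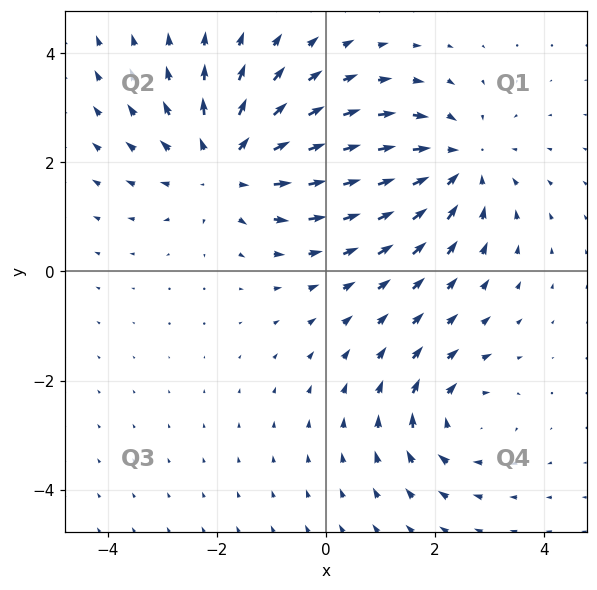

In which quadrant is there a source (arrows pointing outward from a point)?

Q2

The source sits at approximately (-1.8, 1.9), which lies in quadrant Q2. The divergence there is about +4, positive as expected for a source.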